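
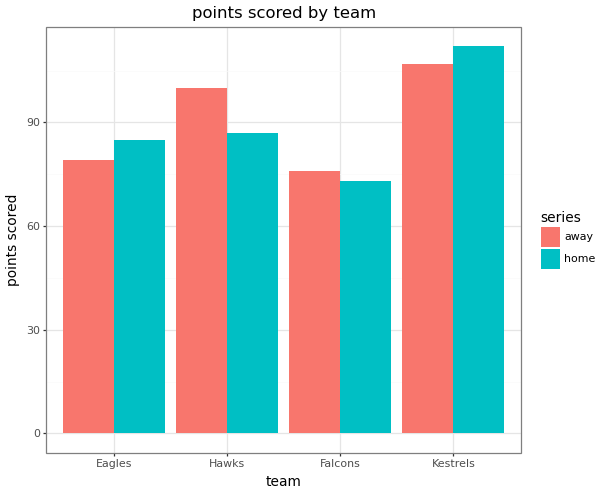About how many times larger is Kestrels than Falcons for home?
Kestrels ≈ 110, Falcons ≈ 70; 110/70 ≈ 1.57.

≈ 1.57×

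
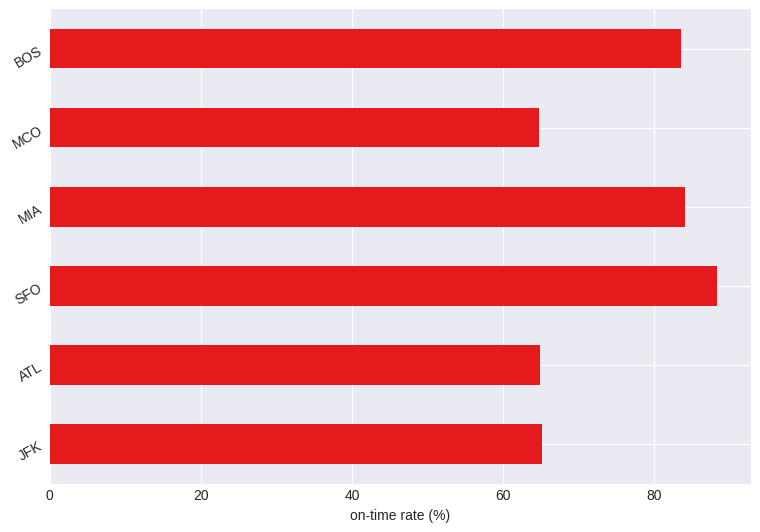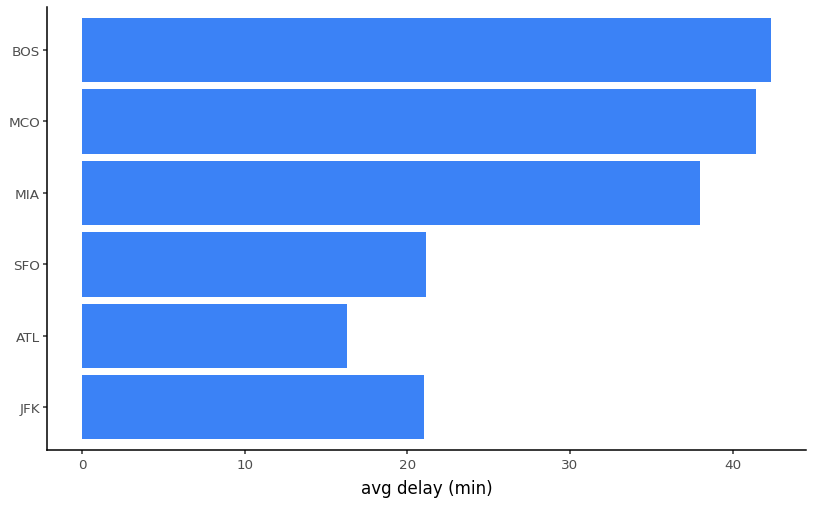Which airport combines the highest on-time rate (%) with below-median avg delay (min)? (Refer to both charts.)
SFO

Chart 2 median avg delay (min) ≈ 30; below-median airports: JFK, ATL, SFO. Among those, SFO has the highest on-time rate (%) (≈ 90).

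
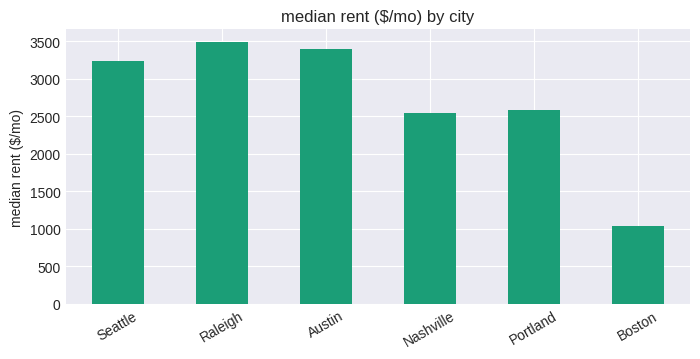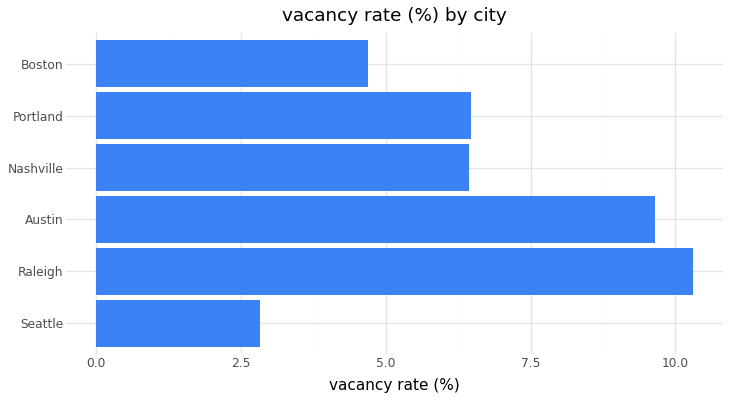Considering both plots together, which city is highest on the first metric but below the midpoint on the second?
Seattle

Chart 2 median vacancy rate (%) ≈ 6; below-median cities: Seattle, Nashville, Boston. Among those, Seattle has the highest median rent ($/mo) (≈ 3000).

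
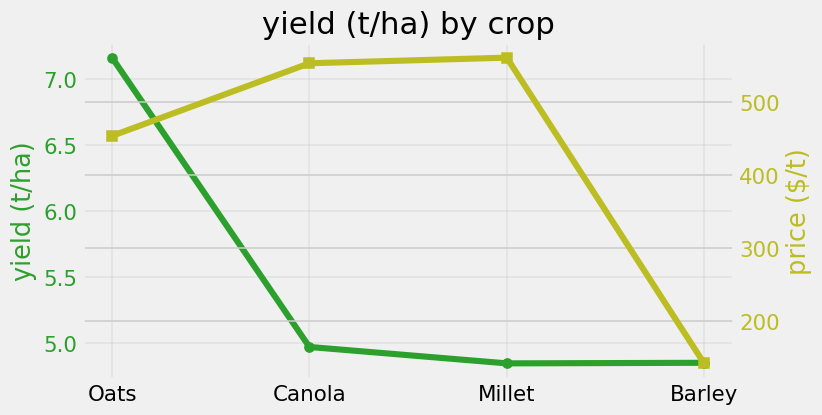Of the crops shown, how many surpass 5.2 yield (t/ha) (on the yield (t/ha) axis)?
Above 5.2: Oats.

1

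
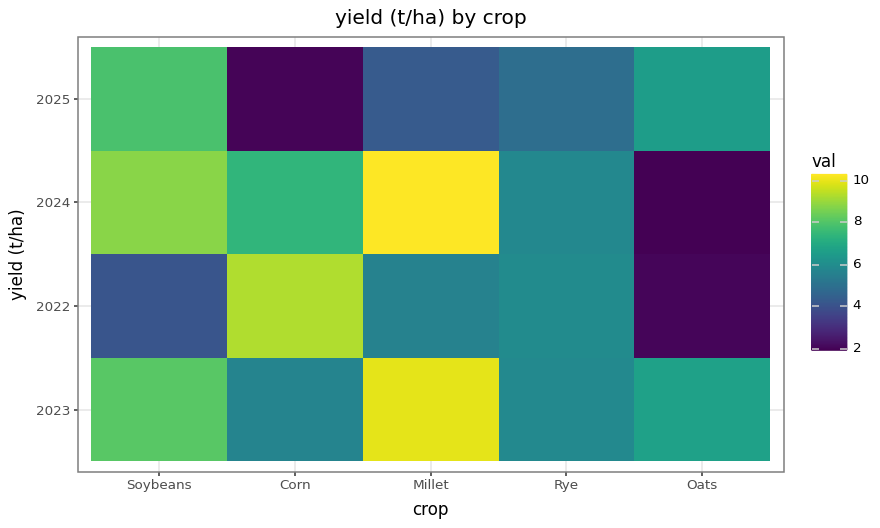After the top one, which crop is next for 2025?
Top 3 for 2025: Soybeans ≈ 8, Oats ≈ 7, Rye ≈ 5.

Oats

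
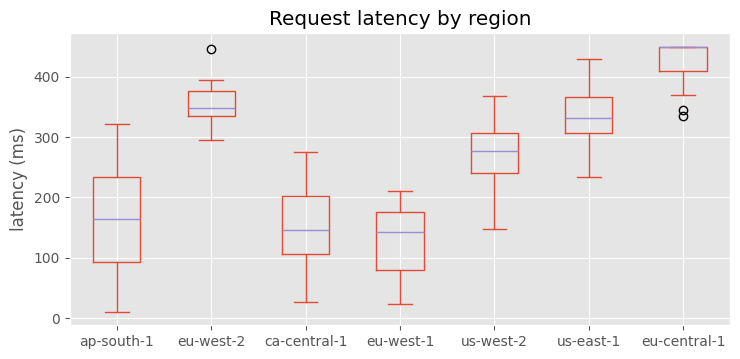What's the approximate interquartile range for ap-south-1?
Q3 ≈ 250, Q1 ≈ 100; IQR ≈ 150.

≈ 150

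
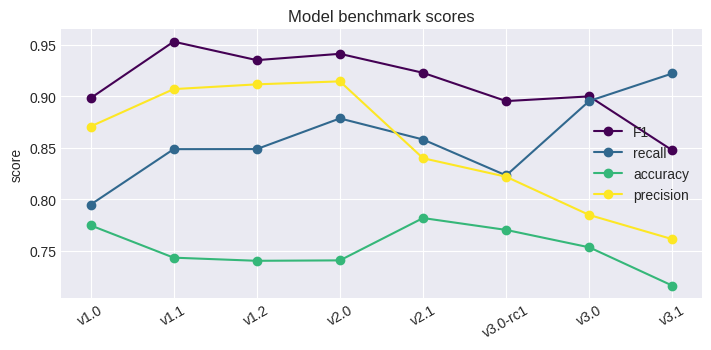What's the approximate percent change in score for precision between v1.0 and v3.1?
v1.0 ≈ 0.88, v3.1 ≈ 0.76; (0.76 − 0.88) / 0.88 ≈ -13.6%.

≈ -13.6%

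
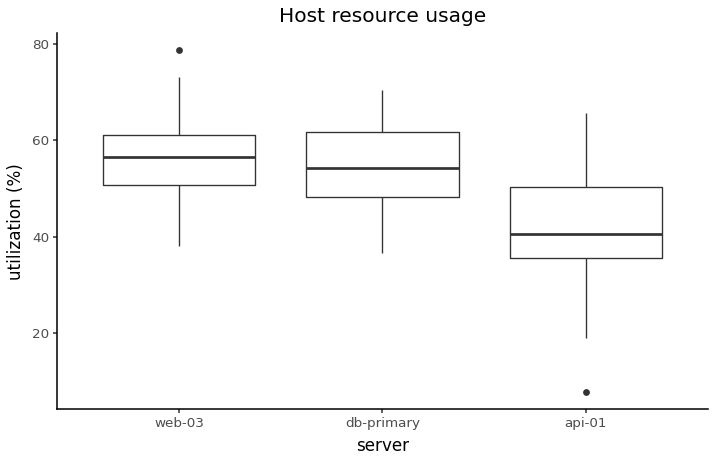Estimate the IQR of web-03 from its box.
≈ 10

Q3 ≈ 61, Q1 ≈ 51; IQR ≈ 10.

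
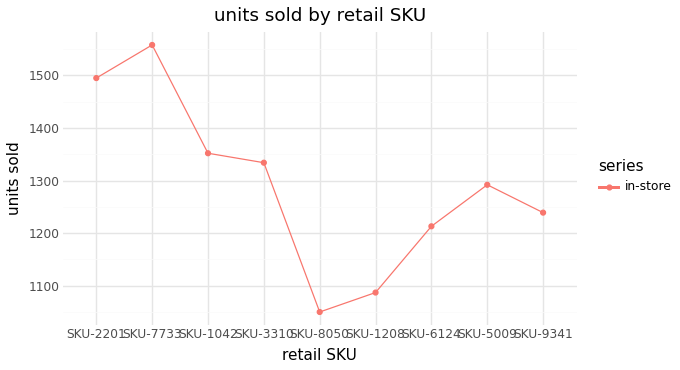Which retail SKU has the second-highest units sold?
SKU-2201

Top 3: SKU-7733 ≈ 1550, SKU-2201 ≈ 1500, SKU-1042 ≈ 1350.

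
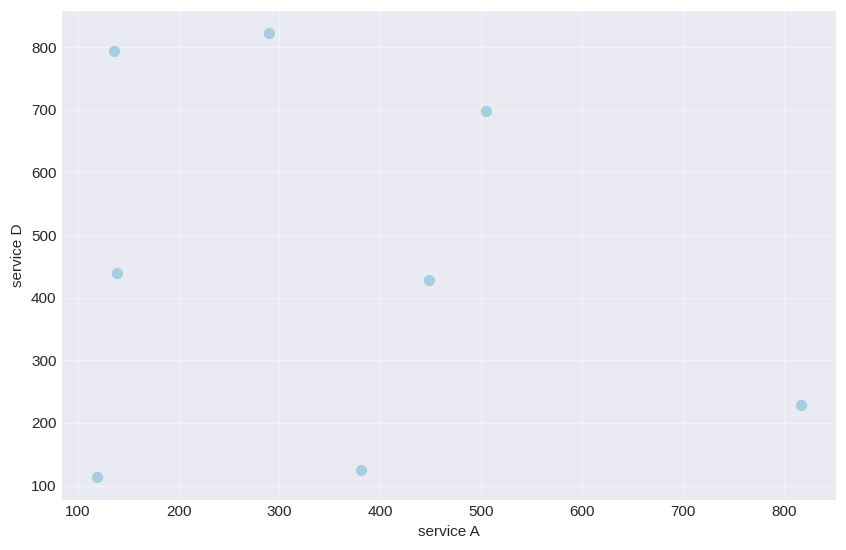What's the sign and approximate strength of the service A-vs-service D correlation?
Points are roughly uncorrelated; weak (|r| ≈ 0.2).

no clear correlation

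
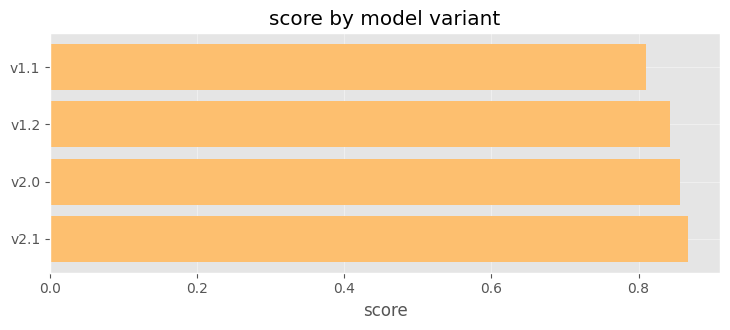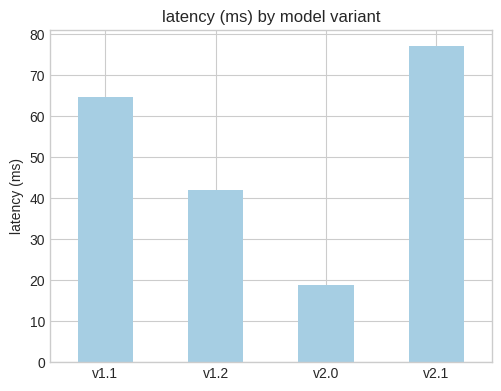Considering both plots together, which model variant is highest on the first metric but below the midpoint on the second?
Chart 2 median latency (ms) ≈ 50; below-median model variants: v1.2, v2.0. Among those, v2.0 has the highest score (≈ 0.9).

v2.0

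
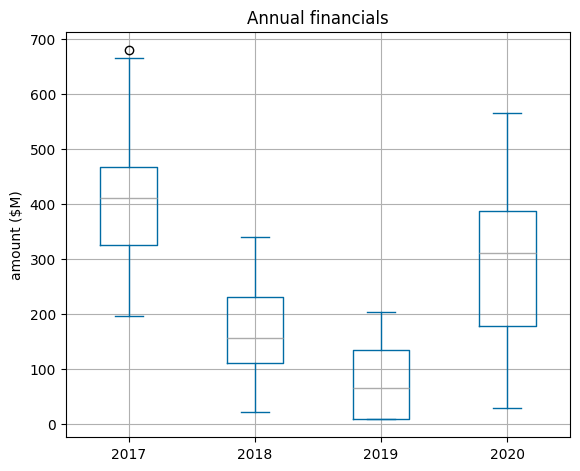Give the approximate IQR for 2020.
Q3 ≈ 400, Q1 ≈ 200; IQR ≈ 200.

≈ 200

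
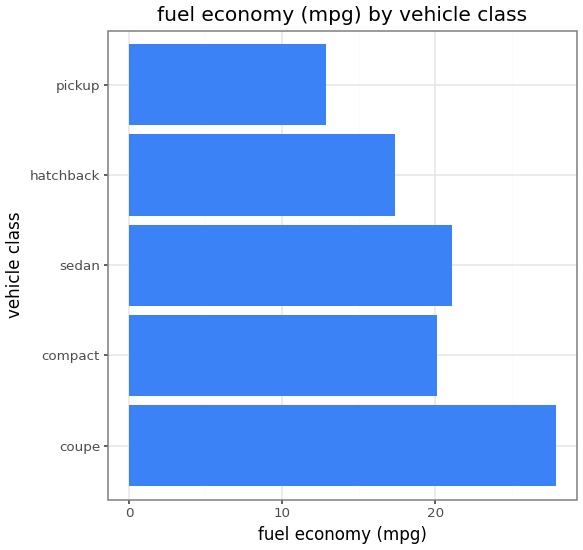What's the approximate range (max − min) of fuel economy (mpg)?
Max coupe ≈ 30, min pickup ≈ 15; range ≈ 15.

≈ 15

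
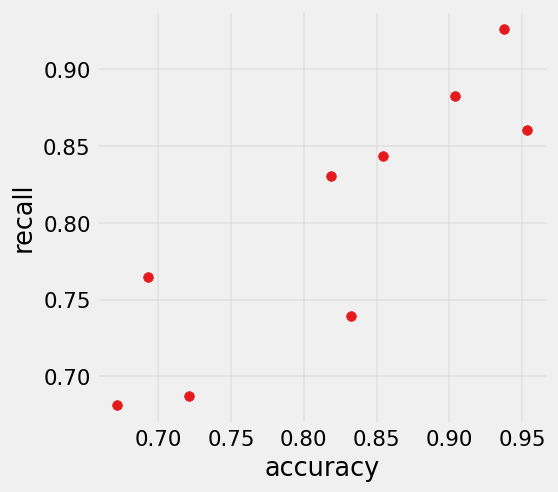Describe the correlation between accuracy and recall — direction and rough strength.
Points are positively correlated; strong (|r| ≈ 0.9).

positive, strong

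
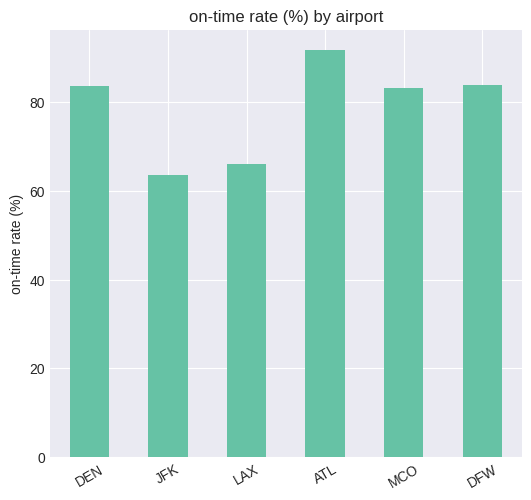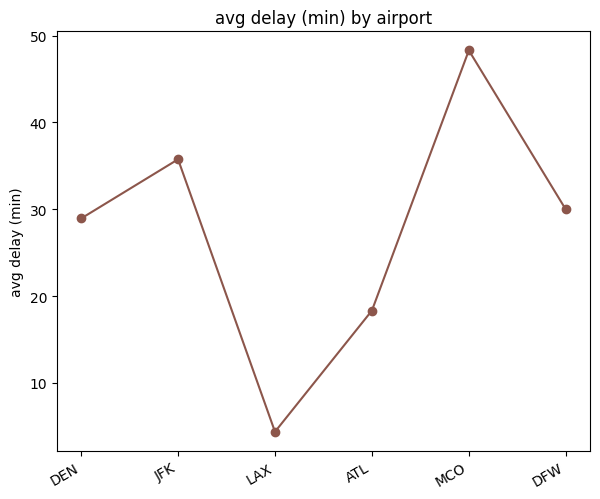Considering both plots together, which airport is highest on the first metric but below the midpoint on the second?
Chart 2 median avg delay (min) ≈ 30; below-median airports: DEN, LAX, ATL. Among those, ATL has the highest on-time rate (%) (≈ 90).

ATL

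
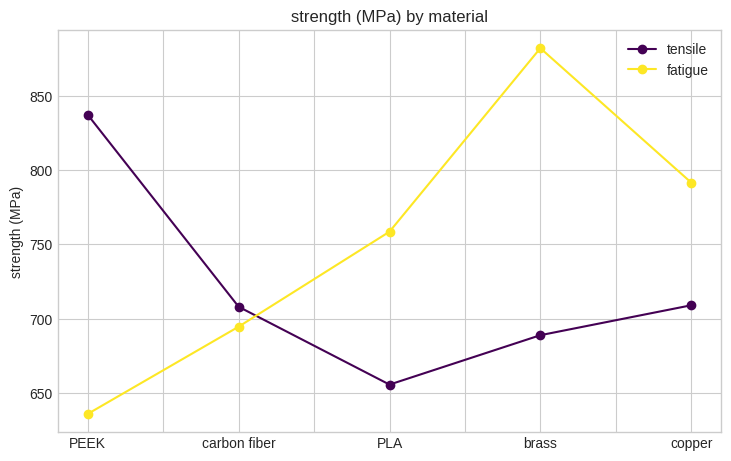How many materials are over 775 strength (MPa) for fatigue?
Above 775: brass, copper.

2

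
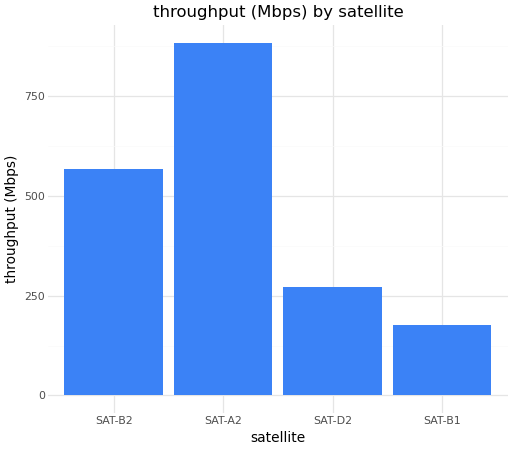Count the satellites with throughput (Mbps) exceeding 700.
Above 700: SAT-A2.

1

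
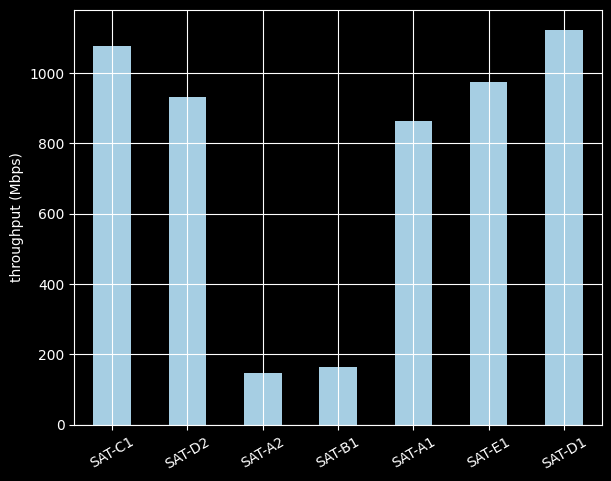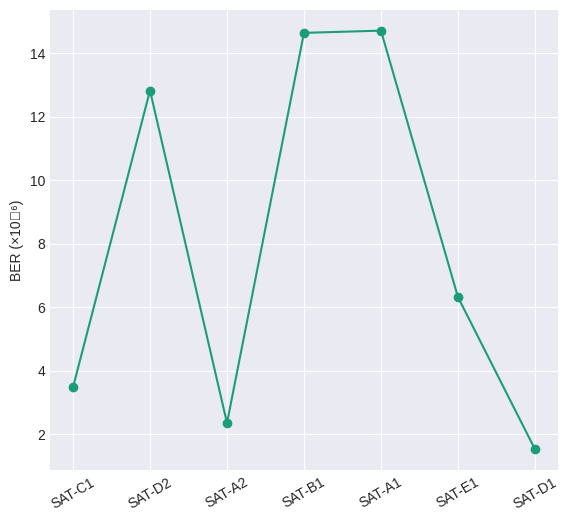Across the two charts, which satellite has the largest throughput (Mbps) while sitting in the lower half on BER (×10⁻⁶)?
Chart 2 median BER (×10⁻⁶) ≈ 6; below-median satellites: SAT-C1, SAT-A2, SAT-D1. Among those, SAT-D1 has the highest throughput (Mbps) (≈ 1200).

SAT-D1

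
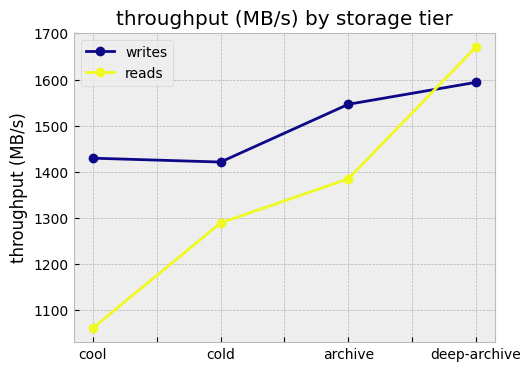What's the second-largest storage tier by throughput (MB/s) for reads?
archive

Top 3 for reads: deep-archive ≈ 1700, archive ≈ 1400, cold ≈ 1300.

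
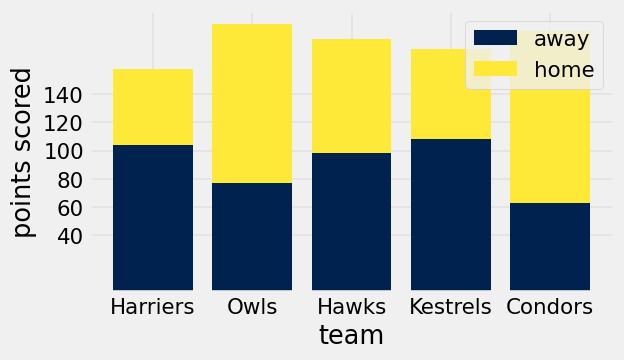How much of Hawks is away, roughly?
away top ≈ 100, bottom ≈ 0; segment ≈ 100.

≈ 100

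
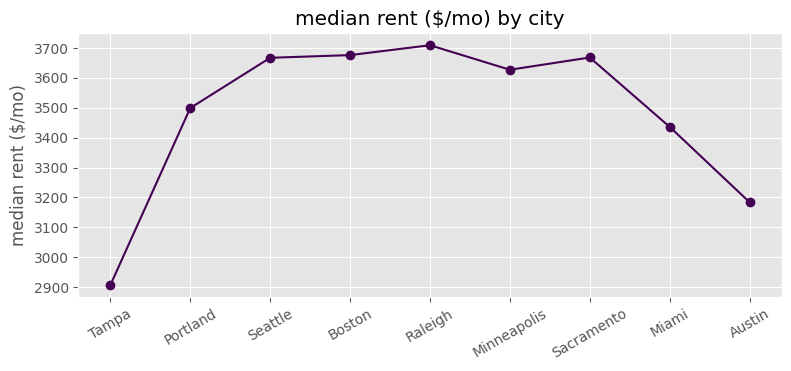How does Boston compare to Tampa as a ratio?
≈ 1.28×

Boston ≈ 3700, Tampa ≈ 2900; 3700/2900 ≈ 1.28.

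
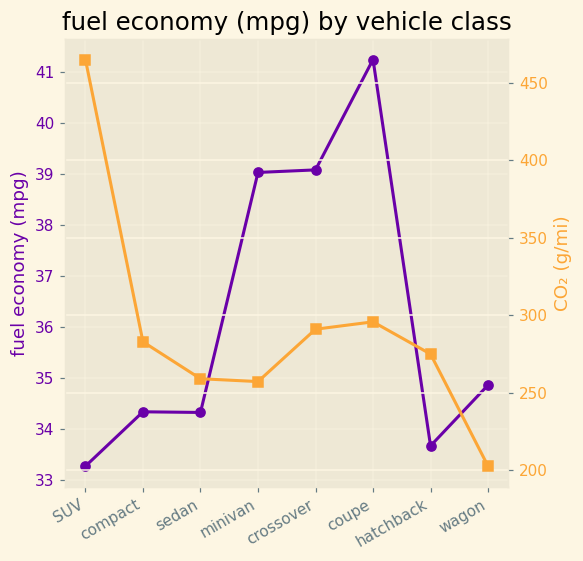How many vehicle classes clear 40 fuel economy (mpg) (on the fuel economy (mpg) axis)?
Above 40: coupe.

1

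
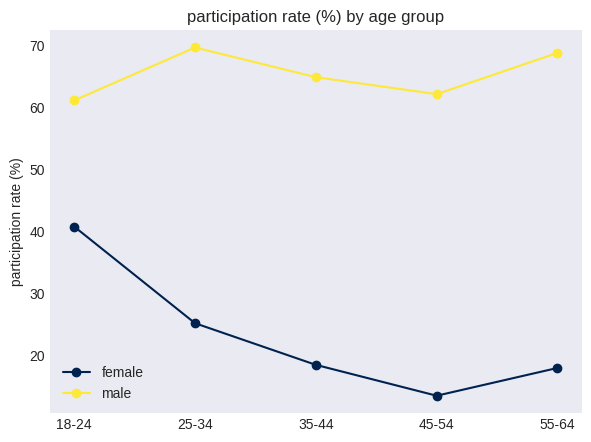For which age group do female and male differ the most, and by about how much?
55-64: female ≈ 20, male ≈ 70 → gap ≈ 50. Next-largest (45-54) is only ≈ 45.

55-64, ≈ 50 %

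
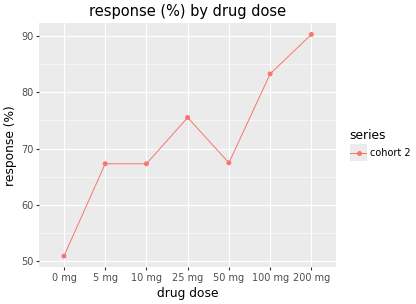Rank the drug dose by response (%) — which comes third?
25 mg

Top 4: 200 mg ≈ 90, 100 mg ≈ 85, 25 mg ≈ 75, 50 mg ≈ 65.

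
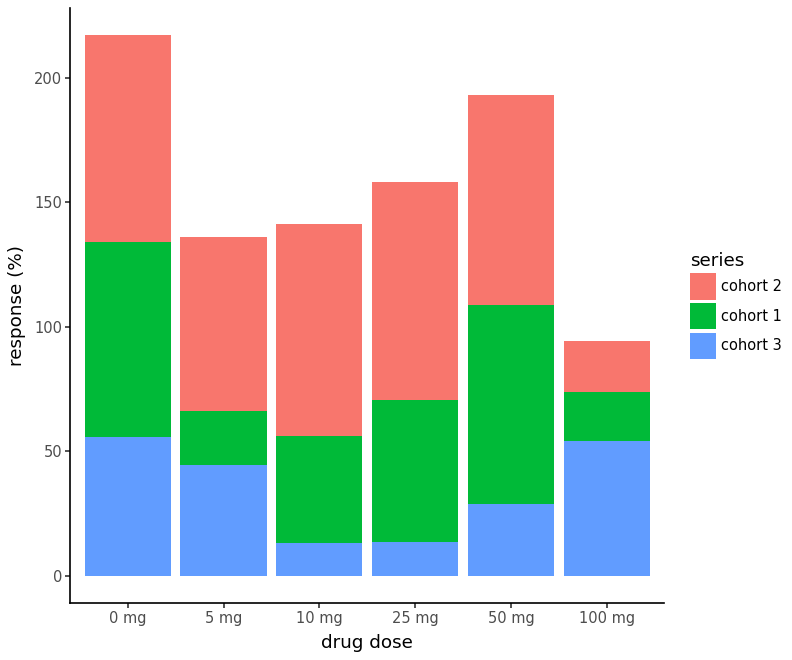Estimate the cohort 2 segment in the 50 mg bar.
cohort 2 top ≈ 200, bottom ≈ 100; segment ≈ 100.

≈ 100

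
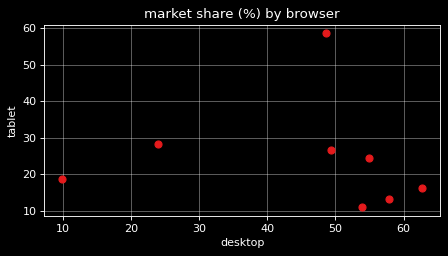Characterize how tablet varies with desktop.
no clear correlation

Points are roughly uncorrelated; weak (|r| ≈ 0.1).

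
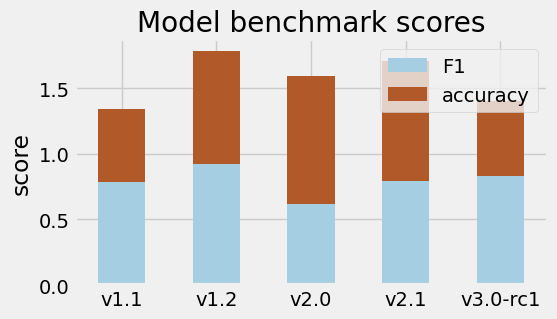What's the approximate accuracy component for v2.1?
accuracy top ≈ 1.8, bottom ≈ 0.8; segment ≈ 1.0.

≈ 1.0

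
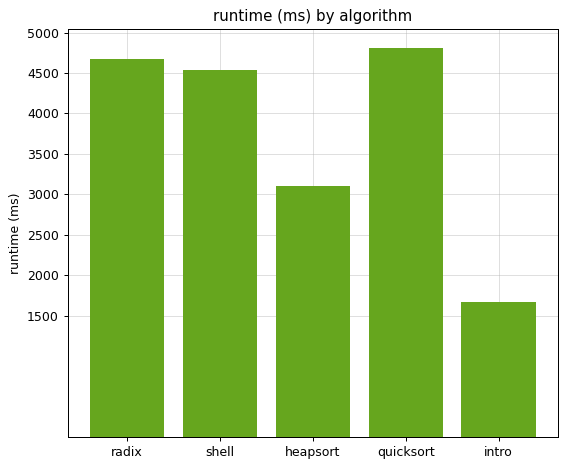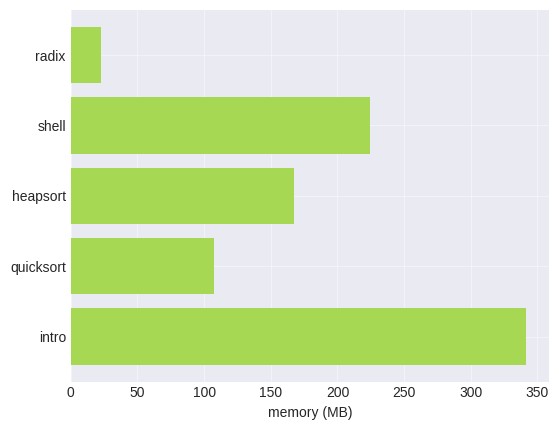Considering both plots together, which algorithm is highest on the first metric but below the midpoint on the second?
Chart 2 median memory (MB) ≈ 150; below-median algorithms: radix, quicksort. Among those, quicksort has the highest runtime (ms) (≈ 5000).

quicksort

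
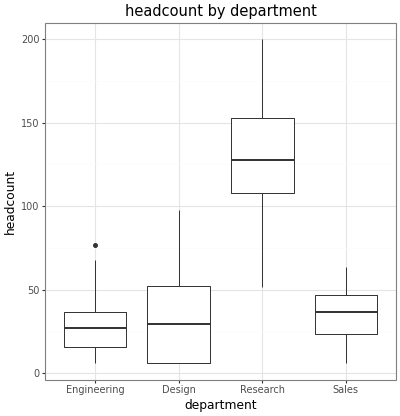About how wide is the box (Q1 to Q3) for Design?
≈ 40

Q3 ≈ 50, Q1 ≈ 10; IQR ≈ 40.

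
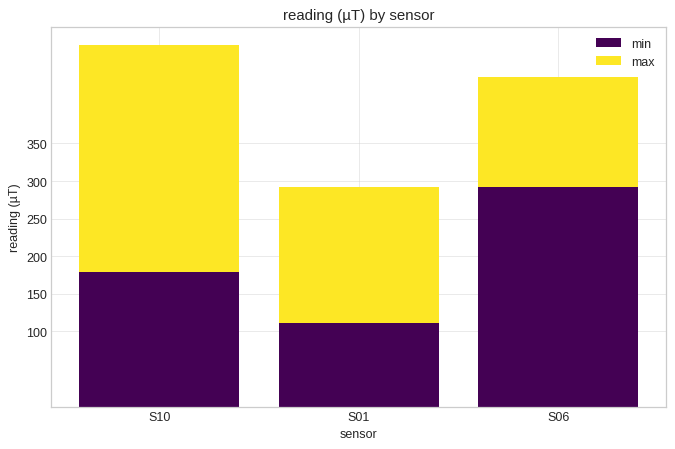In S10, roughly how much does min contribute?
min top ≈ 200, bottom ≈ 0; segment ≈ 200.

≈ 200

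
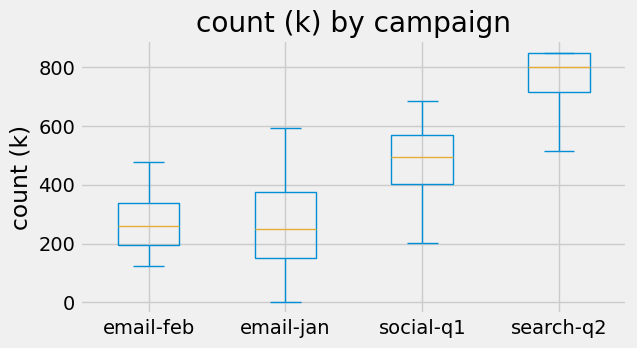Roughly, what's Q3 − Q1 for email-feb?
≈ 150

Q3 ≈ 350, Q1 ≈ 200; IQR ≈ 150.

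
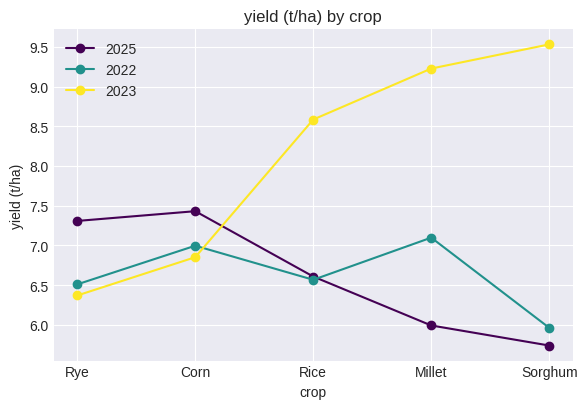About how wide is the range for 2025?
≈ 2.0

Max Corn ≈ 7.5, min Sorghum ≈ 5.5; range ≈ 2.0.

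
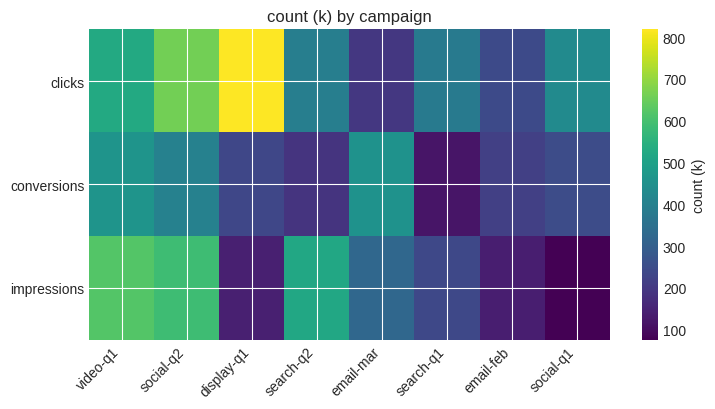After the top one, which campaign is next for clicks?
social-q2

Top 3 for clicks: display-q1 ≈ 800, social-q2 ≈ 700, video-q1 ≈ 500.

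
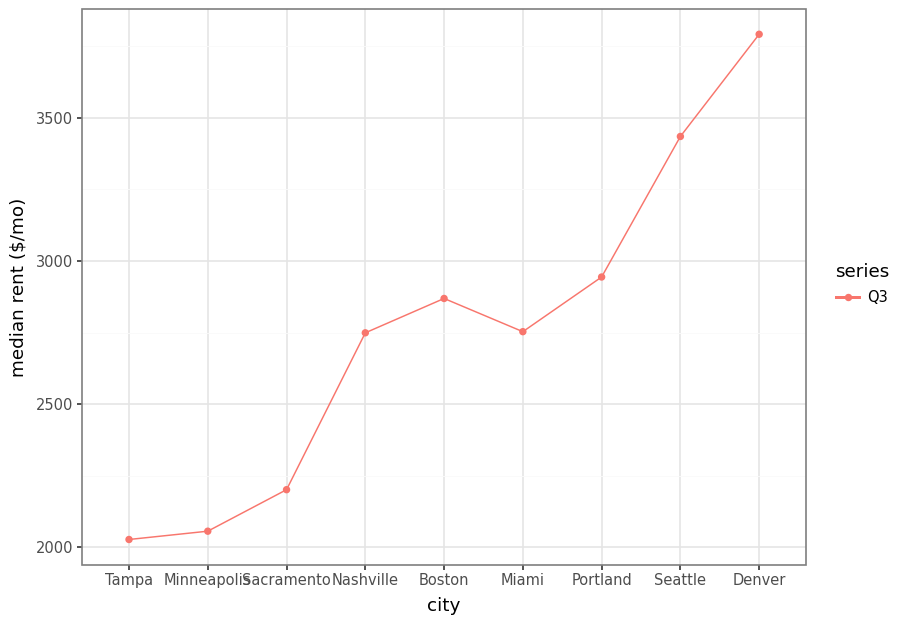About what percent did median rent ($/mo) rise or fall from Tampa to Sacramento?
Tampa ≈ 2000, Sacramento ≈ 2200; (2200 − 2000) / 2000 ≈ +10%.

≈ +10%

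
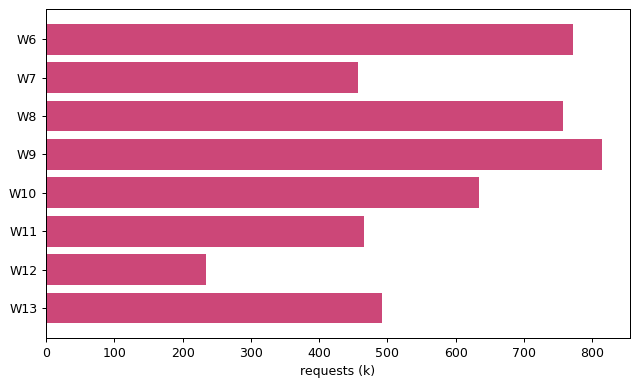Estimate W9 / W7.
W9 ≈ 800, W7 ≈ 500; 800/500 ≈ 1.6.

≈ 1.6×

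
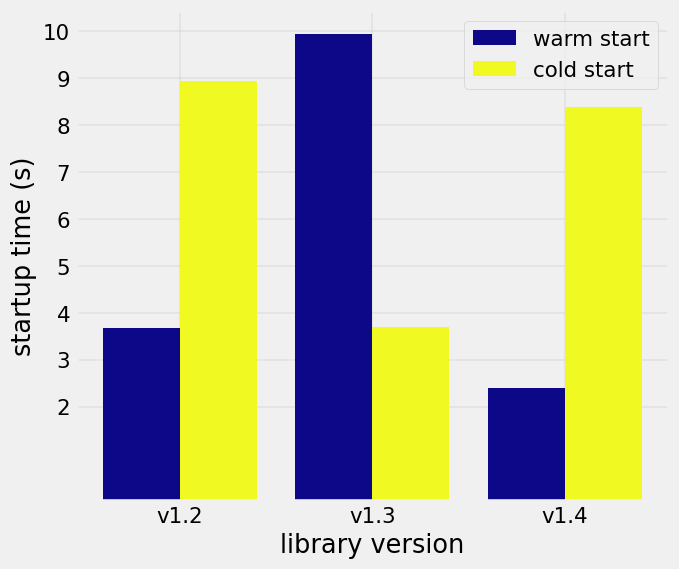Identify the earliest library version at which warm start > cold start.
v1.2: warm start ≈ 4 vs cold start ≈ 9 (not yet); v1.3: warm start ≈ 10 vs cold start ≈ 4 (first crossover).

v1.3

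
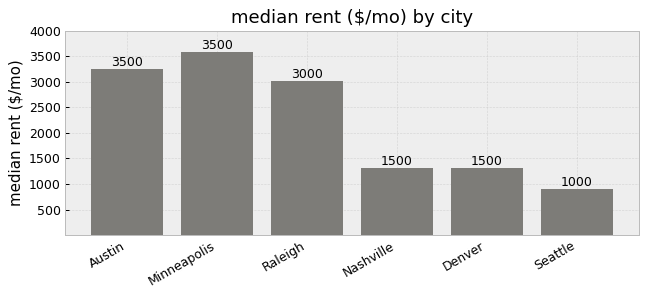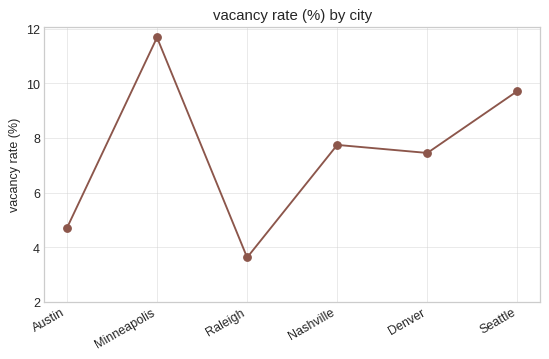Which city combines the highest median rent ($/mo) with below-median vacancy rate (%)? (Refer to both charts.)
Chart 2 median vacancy rate (%) ≈ 8; below-median cities: Austin, Raleigh, Denver. Among those, Austin has the highest median rent ($/mo) (≈ 3500).

Austin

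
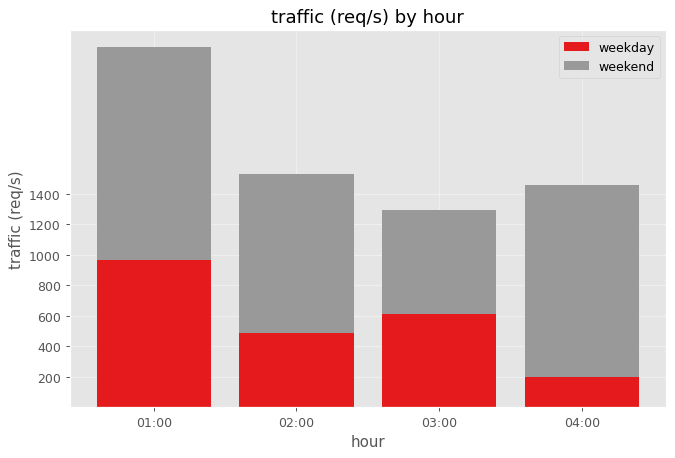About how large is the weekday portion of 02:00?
≈ 400

weekday top ≈ 400, bottom ≈ 0; segment ≈ 400.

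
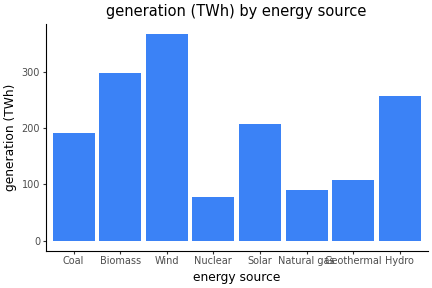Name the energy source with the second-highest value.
Top 3: Wind ≈ 350, Biomass ≈ 300, Hydro ≈ 250.

Biomass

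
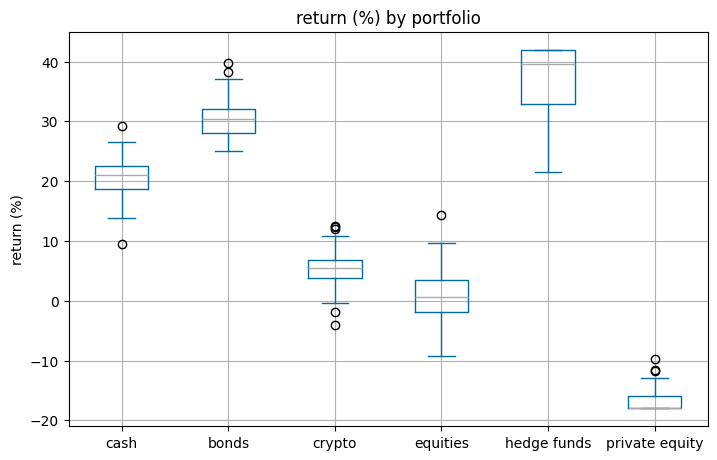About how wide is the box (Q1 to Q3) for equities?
≈ 5

Q3 ≈ 5, Q1 ≈ 0; IQR ≈ 5.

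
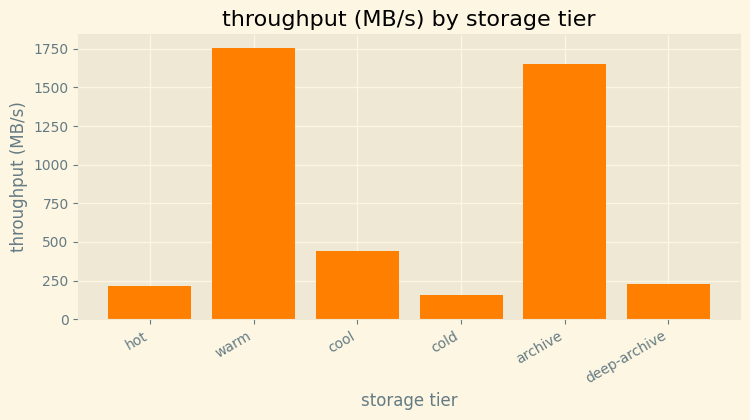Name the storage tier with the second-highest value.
Top 3: warm ≈ 1800, archive ≈ 1600, cool ≈ 400.

archive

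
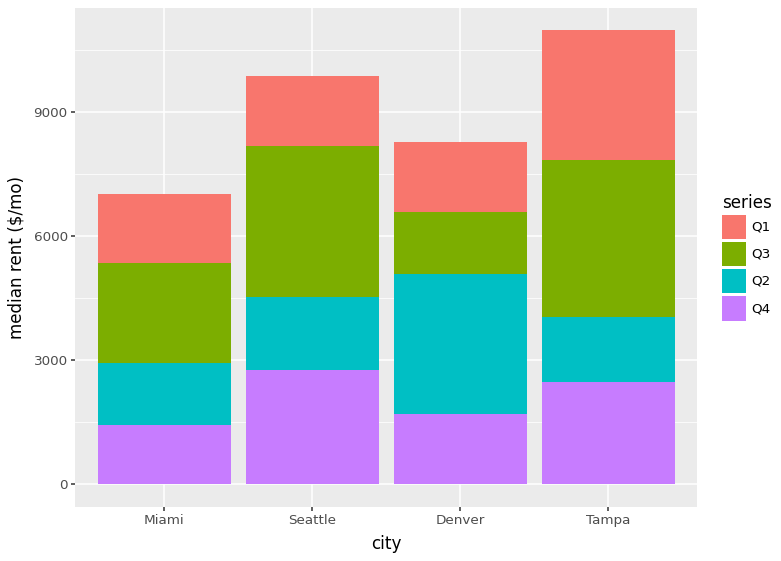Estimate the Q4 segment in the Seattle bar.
Q4 top ≈ 3000, bottom ≈ 0; segment ≈ 3000.

≈ 3000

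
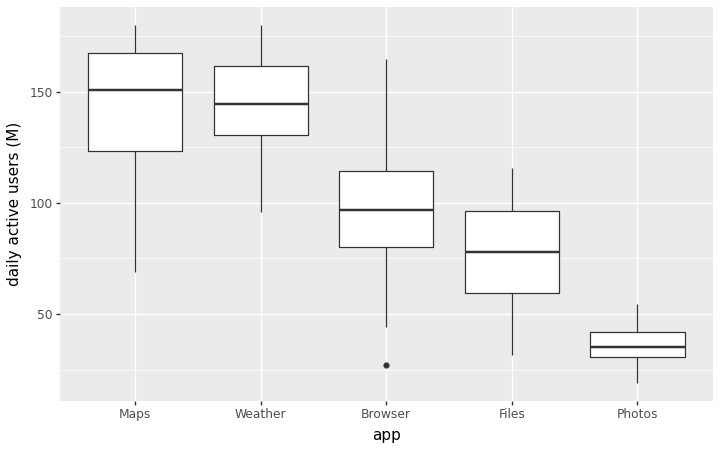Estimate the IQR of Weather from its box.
Q3 ≈ 160, Q1 ≈ 130; IQR ≈ 30.

≈ 30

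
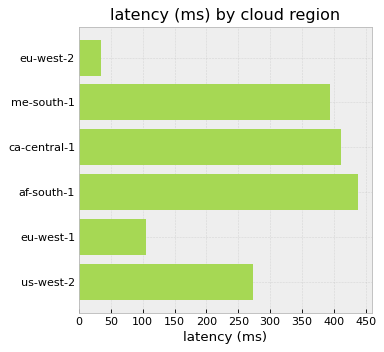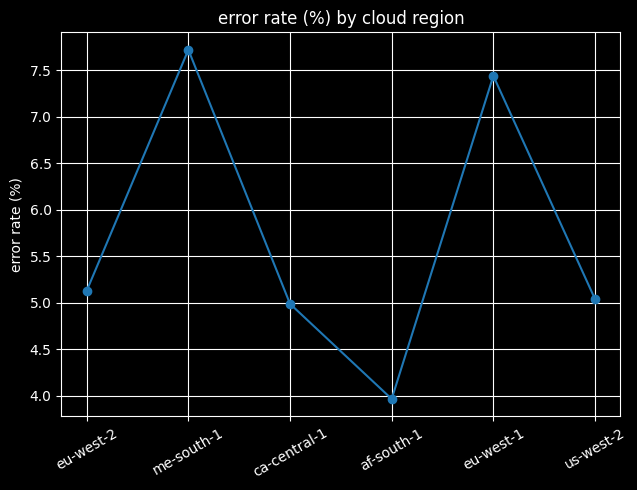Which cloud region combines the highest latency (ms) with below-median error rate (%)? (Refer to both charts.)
af-south-1

Chart 2 median error rate (%) ≈ 5; below-median cloud regions: ca-central-1, af-south-1, us-west-2. Among those, af-south-1 has the highest latency (ms) (≈ 450).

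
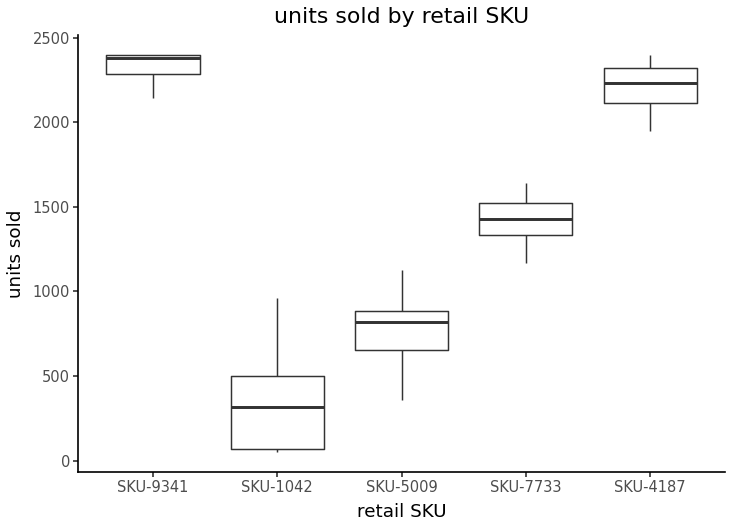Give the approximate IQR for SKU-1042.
Q3 ≈ 400, Q1 ≈ 0; IQR ≈ 400.

≈ 400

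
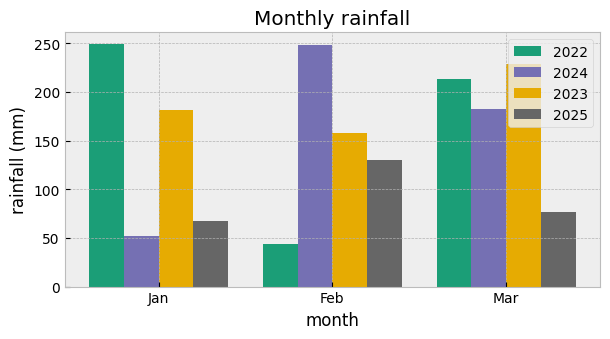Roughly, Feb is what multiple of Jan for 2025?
≈ 1.67×

Feb ≈ 125, Jan ≈ 75; 125/75 ≈ 1.67.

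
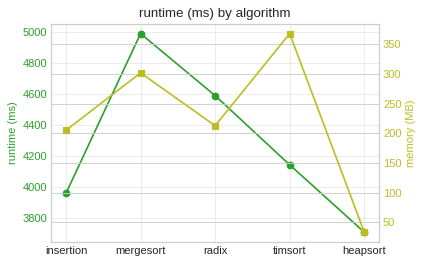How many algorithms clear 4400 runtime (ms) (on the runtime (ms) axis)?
2

Above 4400: mergesort, radix.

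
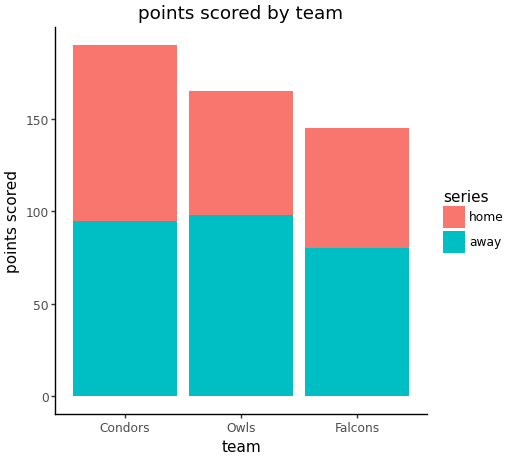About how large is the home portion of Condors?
home top ≈ 200, bottom ≈ 100; segment ≈ 100.

≈ 100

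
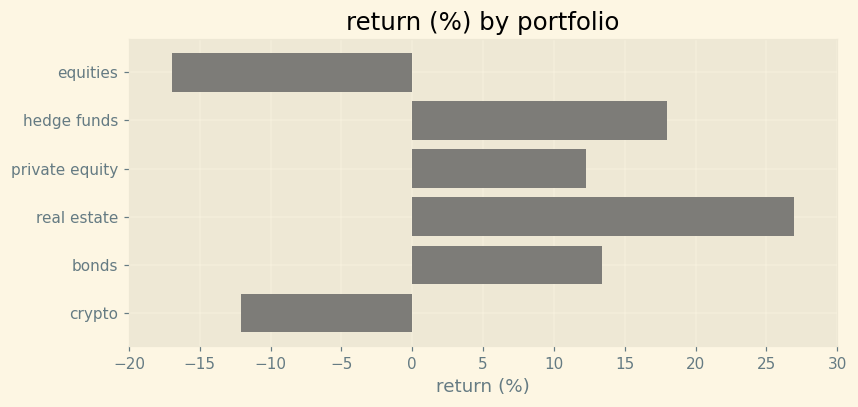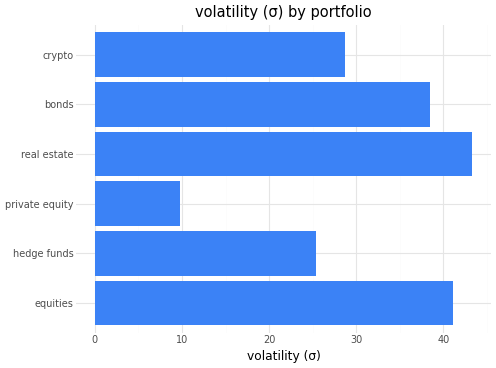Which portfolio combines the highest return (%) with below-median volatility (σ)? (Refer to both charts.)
hedge funds

Chart 2 median volatility (σ) ≈ 35; below-median portfolios: hedge funds, private equity, crypto. Among those, hedge funds has the highest return (%) (≈ 20).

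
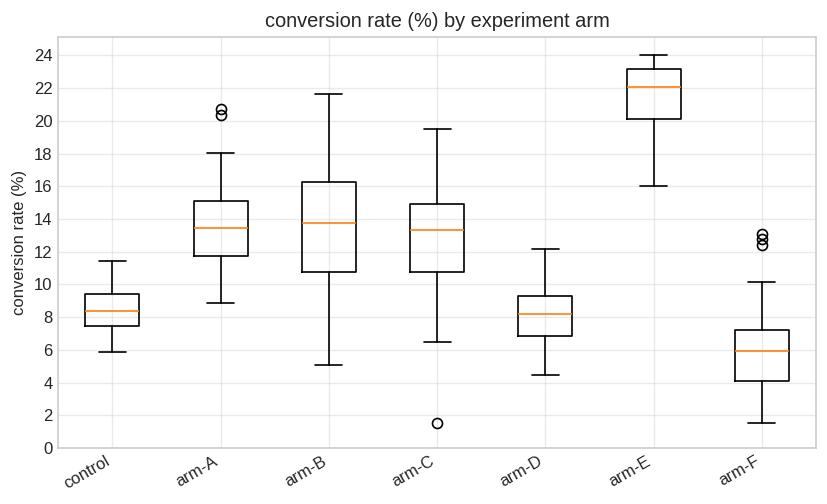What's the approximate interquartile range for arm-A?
≈ 4

Q3 ≈ 16, Q1 ≈ 12; IQR ≈ 4.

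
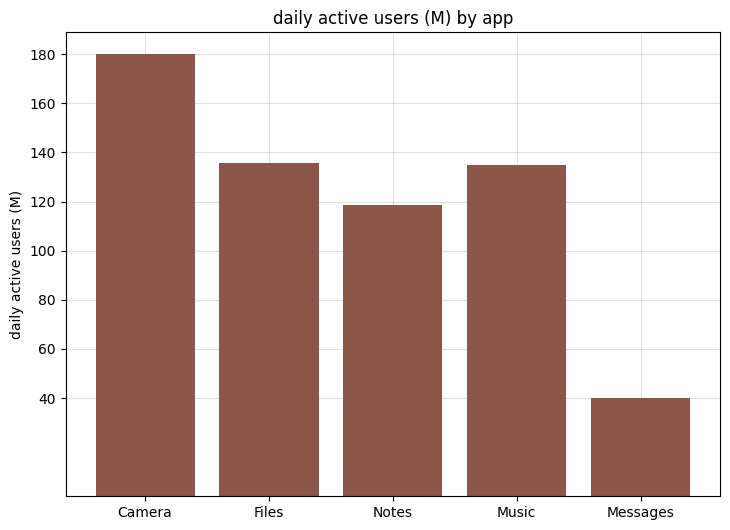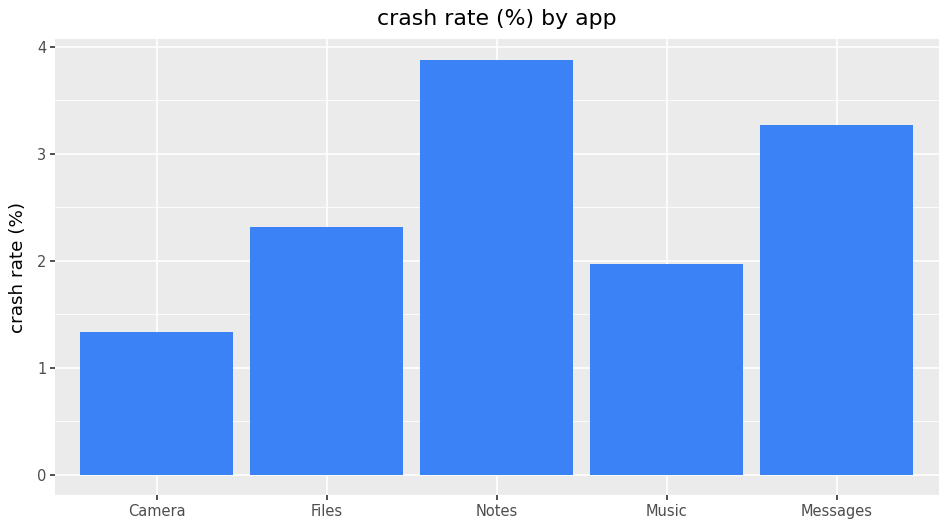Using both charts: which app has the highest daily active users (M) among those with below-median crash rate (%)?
Chart 2 median crash rate (%) ≈ 2.5; below-median apps: Camera, Music. Among those, Camera has the highest daily active users (M) (≈ 180).

Camera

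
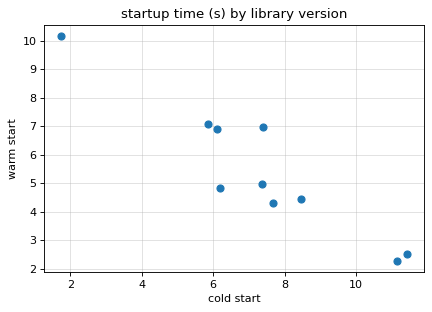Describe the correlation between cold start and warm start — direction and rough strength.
Points are negatively correlated; strong (|r| ≈ 0.9).

negative, strong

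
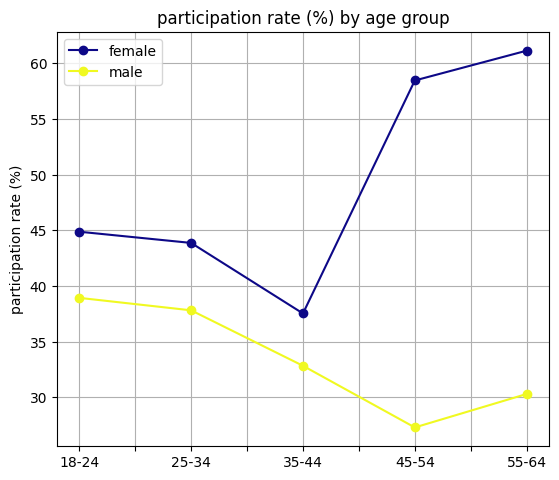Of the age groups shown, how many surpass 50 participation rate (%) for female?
Above 50: 45-54, 55-64.

2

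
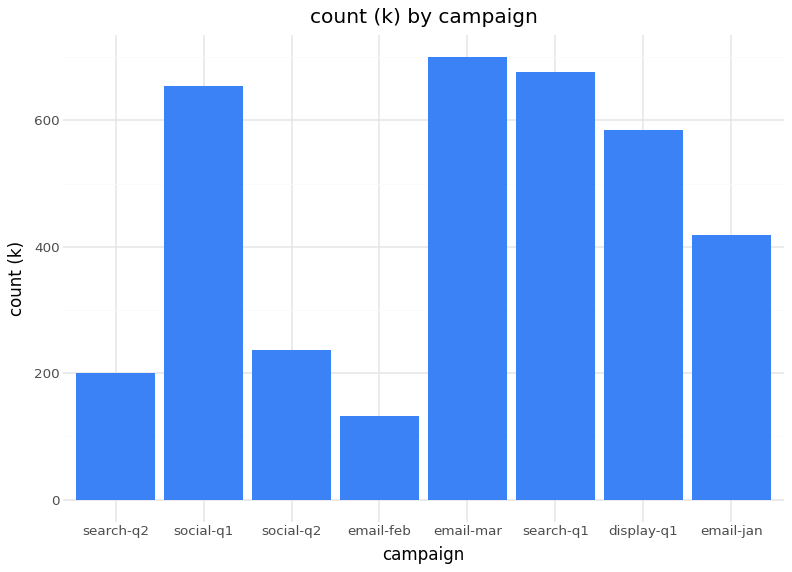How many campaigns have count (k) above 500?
4

Above 500: social-q1, email-mar, search-q1, display-q1.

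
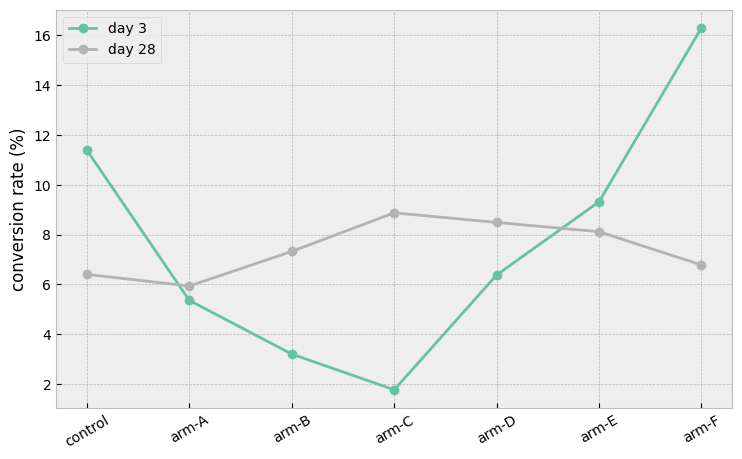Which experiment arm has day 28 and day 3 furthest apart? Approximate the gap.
arm-F: day 28 ≈ 6, day 3 ≈ 16 → gap ≈ 10. Next-largest (arm-C) is only ≈ 6.

arm-F, ≈ 10 %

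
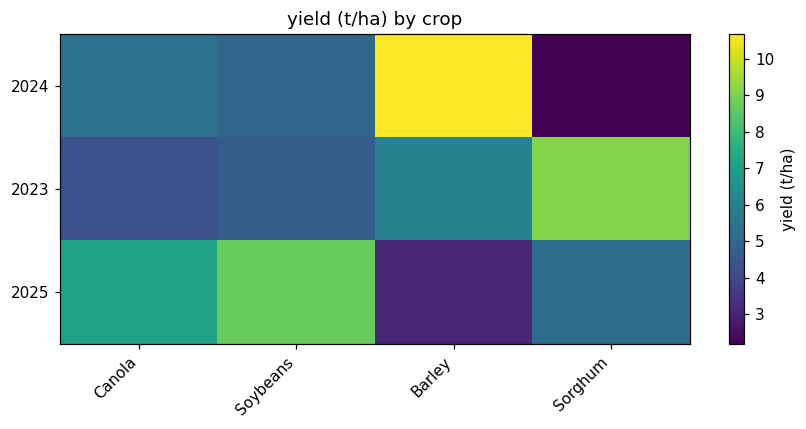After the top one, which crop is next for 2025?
Top 3 for 2025: Soybeans ≈ 9, Canola ≈ 7, Sorghum ≈ 5.

Canola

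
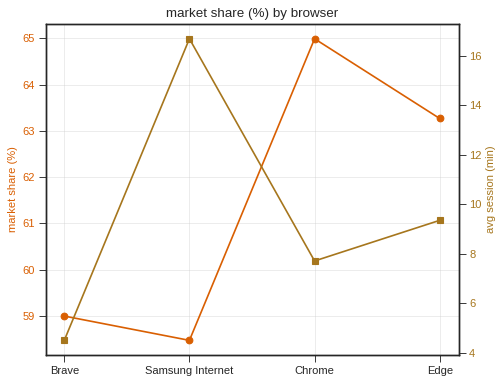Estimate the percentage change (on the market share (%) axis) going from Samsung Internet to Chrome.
Samsung Internet ≈ 58, Chrome ≈ 65; (65 − 58) / 58 ≈ +12.1%.

≈ +12.1%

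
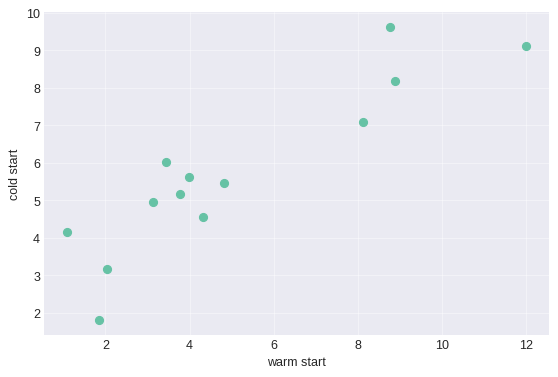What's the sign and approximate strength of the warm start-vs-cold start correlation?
Points are positively correlated; strong (|r| ≈ 0.9).

positive, strong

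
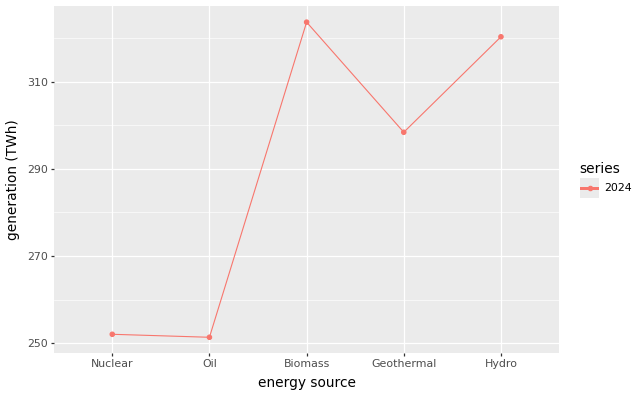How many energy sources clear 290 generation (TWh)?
Above 290: Biomass, Geothermal, Hydro.

3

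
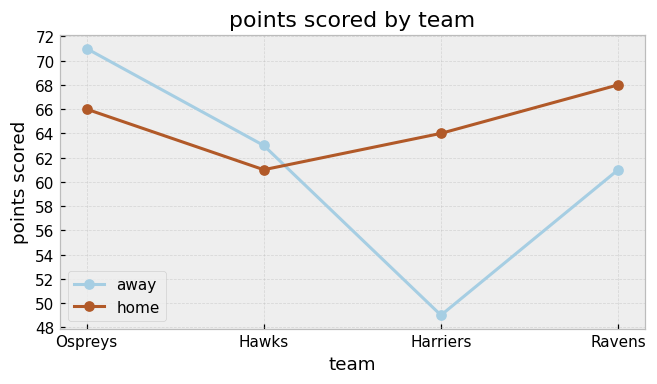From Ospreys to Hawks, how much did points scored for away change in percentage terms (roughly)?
≈ -11.1%

Ospreys ≈ 72, Hawks ≈ 64; (64 − 72) / 72 ≈ -11.1%.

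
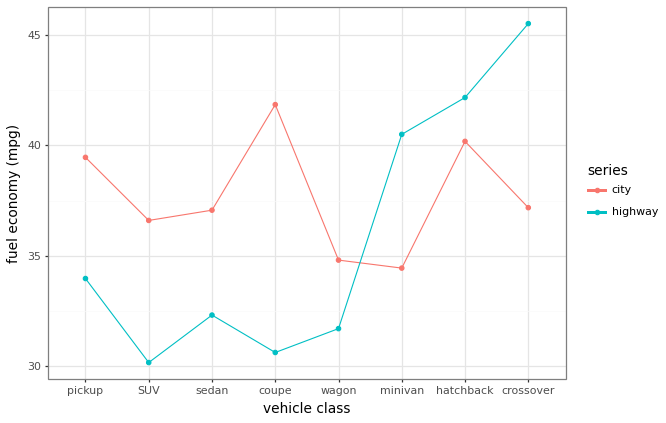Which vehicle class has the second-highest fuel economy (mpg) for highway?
Top 3 for highway: crossover ≈ 46, hatchback ≈ 42, minivan ≈ 40.

hatchback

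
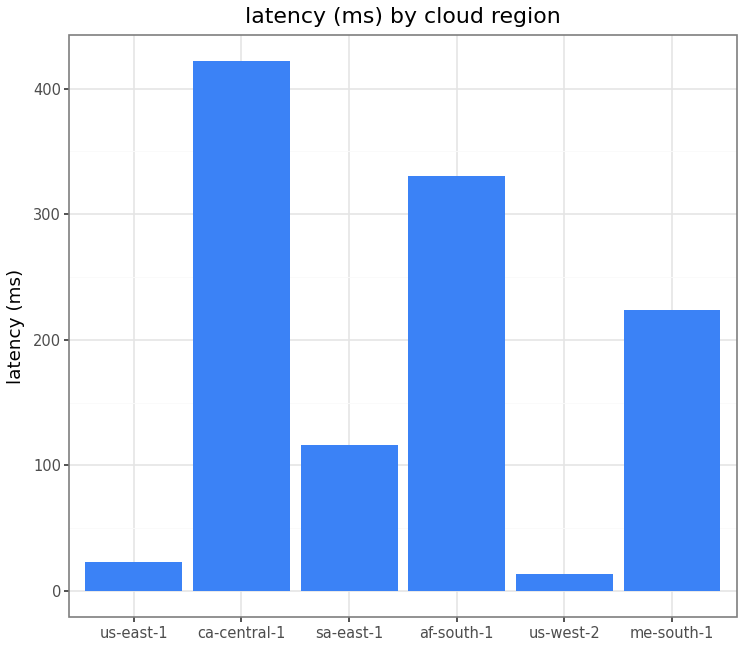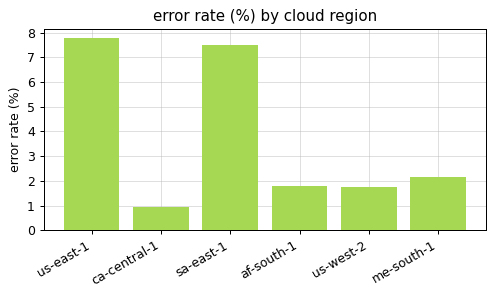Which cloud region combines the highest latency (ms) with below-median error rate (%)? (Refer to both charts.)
Chart 2 median error rate (%) ≈ 2; below-median cloud regions: ca-central-1, af-south-1, us-west-2. Among those, ca-central-1 has the highest latency (ms) (≈ 400).

ca-central-1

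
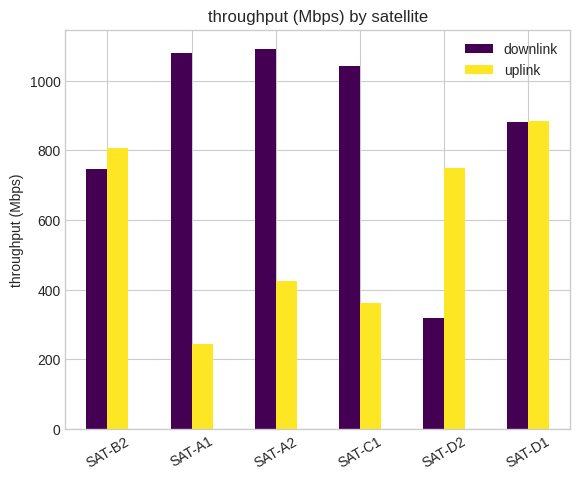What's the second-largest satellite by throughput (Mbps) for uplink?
Top 3 for uplink: SAT-D1 ≈ 900, SAT-B2 ≈ 800, SAT-D2 ≈ 700.

SAT-B2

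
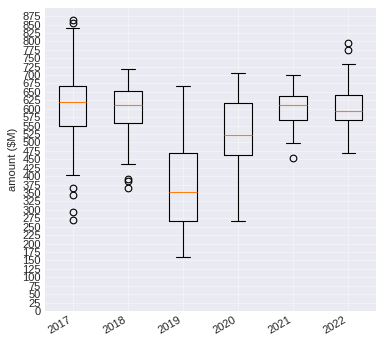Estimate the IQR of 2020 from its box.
Q3 ≈ 625, Q1 ≈ 475; IQR ≈ 150.

≈ 150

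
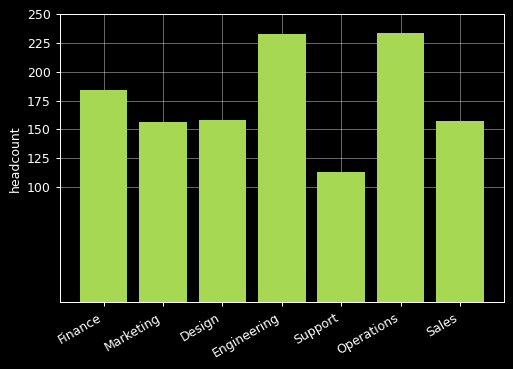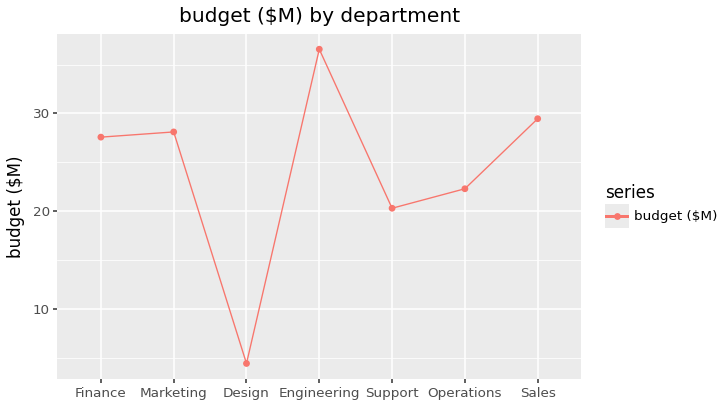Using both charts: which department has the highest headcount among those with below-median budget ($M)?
Chart 2 median budget ($M) ≈ 30; below-median departments: Design, Support, Operations. Among those, Operations has the highest headcount (≈ 225).

Operations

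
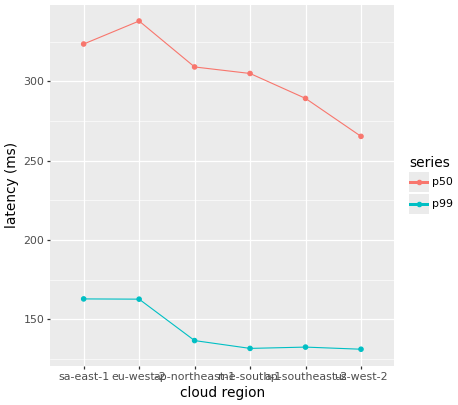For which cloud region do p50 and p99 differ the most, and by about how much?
eu-west-2, ≈ 180 ms

eu-west-2: p50 ≈ 340, p99 ≈ 160 → gap ≈ 180. Next-largest (me-south-1) is only ≈ 160.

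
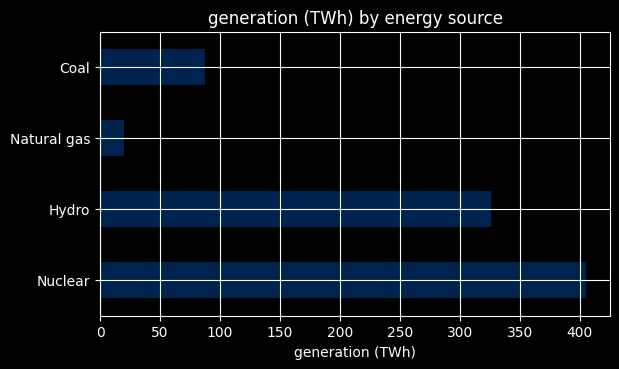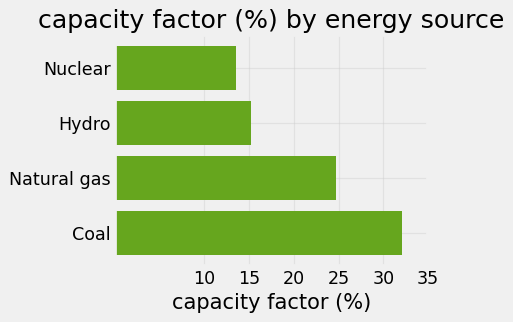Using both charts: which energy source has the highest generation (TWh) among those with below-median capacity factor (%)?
Chart 2 median capacity factor (%) ≈ 20; below-median energy sources: Nuclear, Hydro. Among those, Nuclear has the highest generation (TWh) (≈ 400).

Nuclear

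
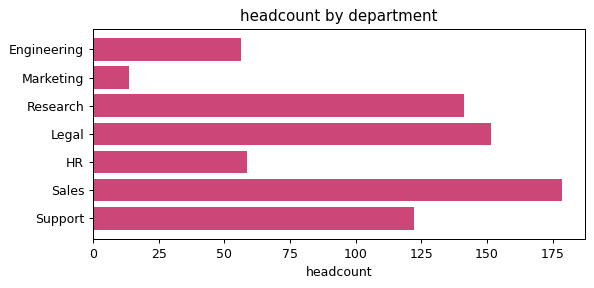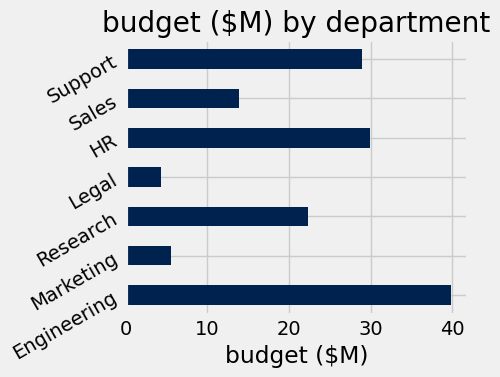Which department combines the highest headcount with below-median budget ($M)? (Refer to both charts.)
Sales

Chart 2 median budget ($M) ≈ 20; below-median departments: Marketing, Legal, Sales. Among those, Sales has the highest headcount (≈ 180).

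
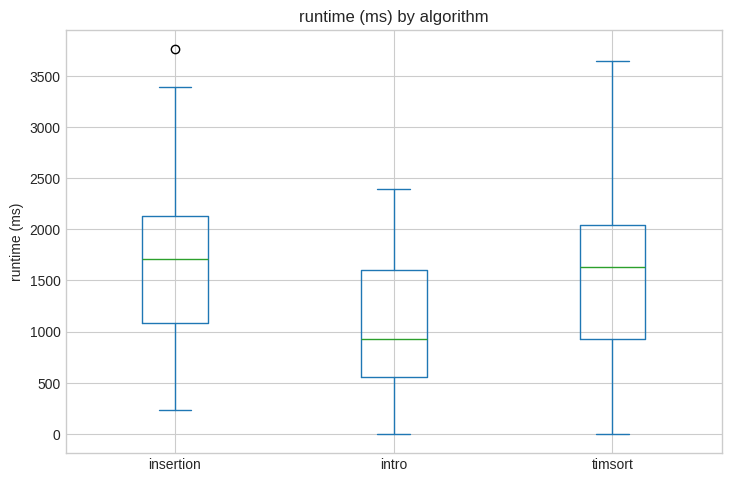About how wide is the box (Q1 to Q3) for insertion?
≈ 1050

Q3 ≈ 2150, Q1 ≈ 1100; IQR ≈ 1050.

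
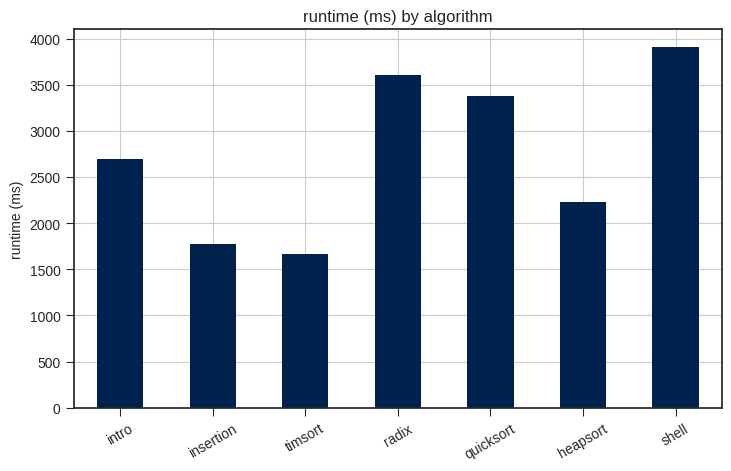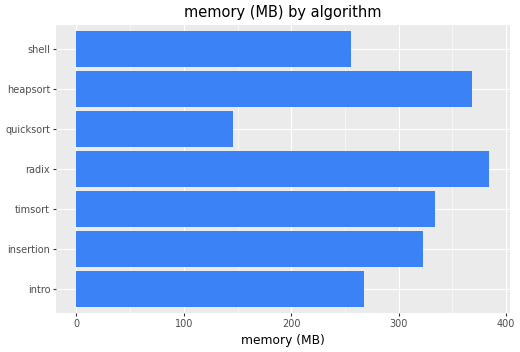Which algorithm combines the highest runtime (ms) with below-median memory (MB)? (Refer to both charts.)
shell

Chart 2 median memory (MB) ≈ 300; below-median algorithms: intro, quicksort, shell. Among those, shell has the highest runtime (ms) (≈ 4000).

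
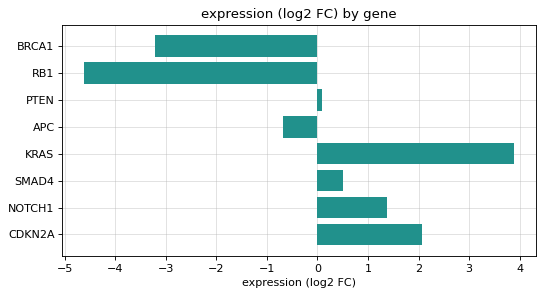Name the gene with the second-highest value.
CDKN2A

Top 3: KRAS ≈ 4, CDKN2A ≈ 2, NOTCH1 ≈ 1.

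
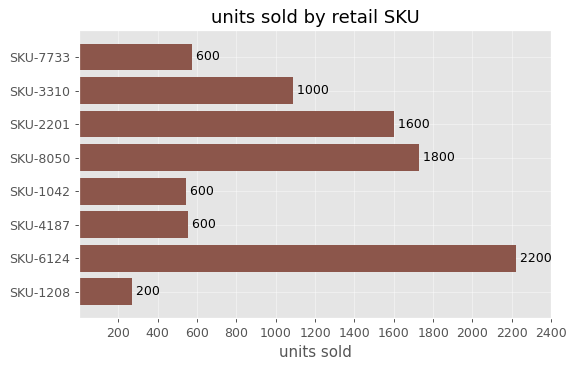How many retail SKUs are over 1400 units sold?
3

Above 1400: SKU-2201, SKU-8050, SKU-6124.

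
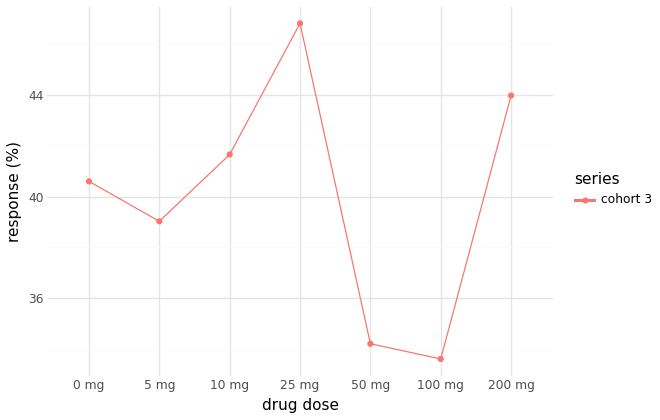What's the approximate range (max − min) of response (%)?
≈ 12

Max 25 mg ≈ 46, min 100 mg ≈ 34; range ≈ 12.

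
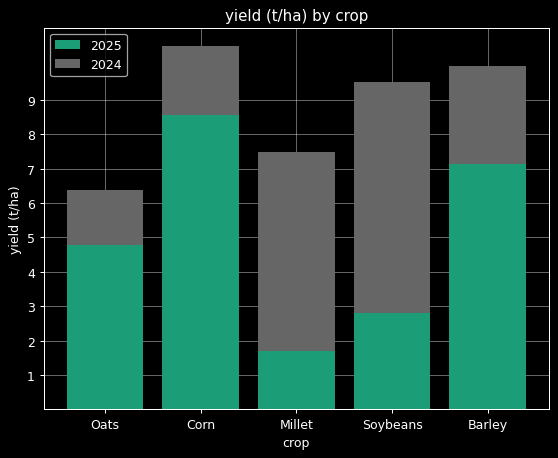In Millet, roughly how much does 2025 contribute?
≈ 2

2025 top ≈ 2, bottom ≈ 0; segment ≈ 2.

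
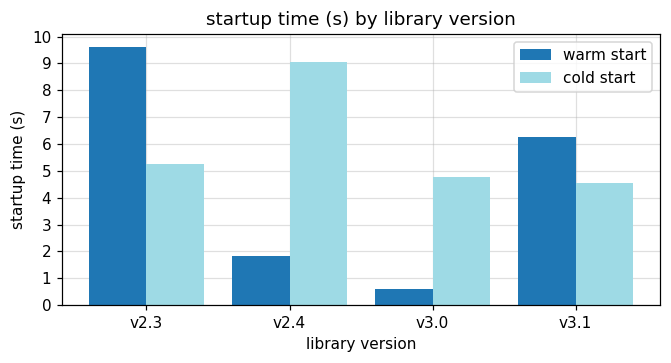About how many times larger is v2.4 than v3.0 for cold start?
v2.4 ≈ 9, v3.0 ≈ 5; 9/5 ≈ 1.8.

≈ 1.8×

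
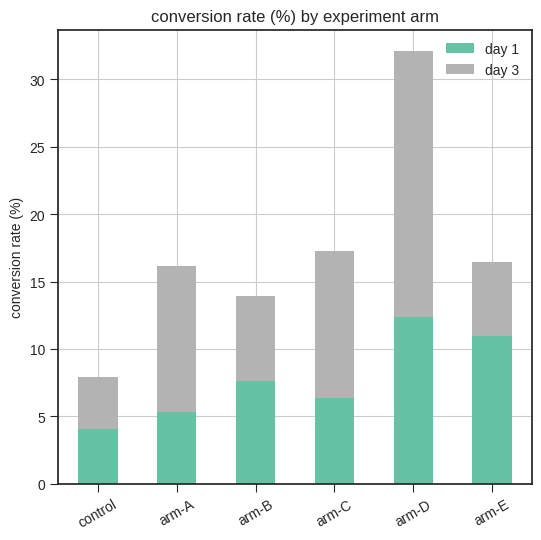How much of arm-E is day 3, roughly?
≈ 5

day 3 top ≈ 15, bottom ≈ 10; segment ≈ 5.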